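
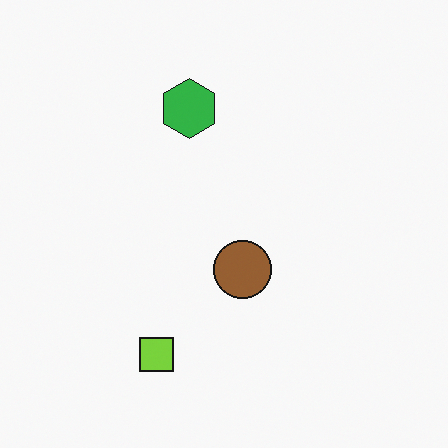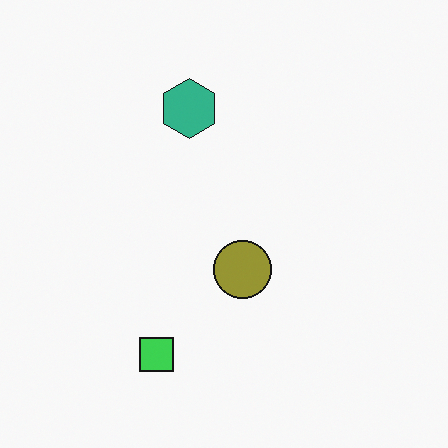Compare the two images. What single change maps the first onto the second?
The second image is the first hue-shifted by a small amount.

Every shape's color has rotated by the same amount around the hue wheel — a uniform hue shift.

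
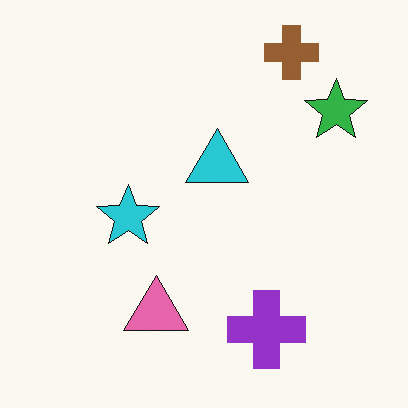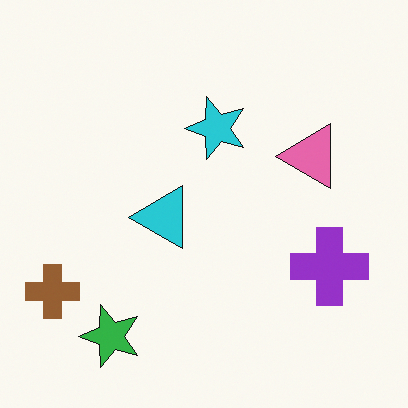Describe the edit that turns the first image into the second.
The transformation is: transposed (reflected across the top-left ↔ bottom-right diagonal).

Shapes have swapped their row and column positions — what was in the top-right is now in the bottom-left — a diagonal reflection.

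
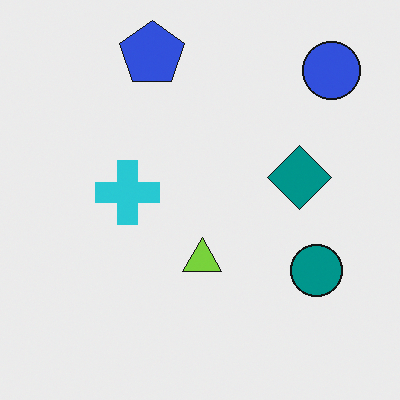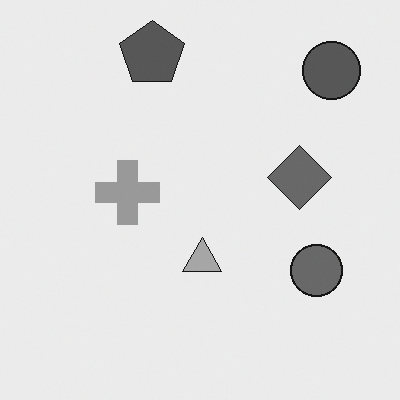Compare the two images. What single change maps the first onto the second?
The second image is the first converted to grayscale.

All color is removed — every shape is now a shade of grey.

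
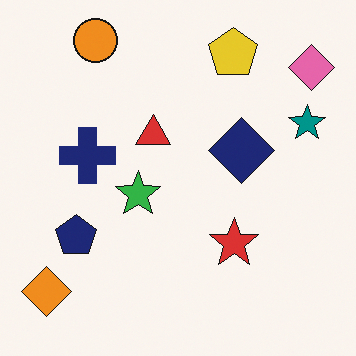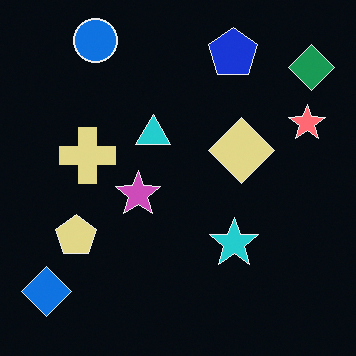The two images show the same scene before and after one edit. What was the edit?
This is the original image color-inverted (negative).

The light background has become dark and every shape's color is its complement — a photographic negative.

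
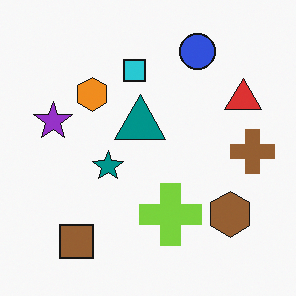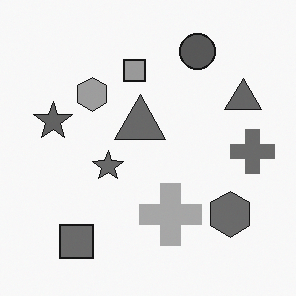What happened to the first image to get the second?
This is the original image converted to grayscale.

All color is removed — every shape is now a shade of grey.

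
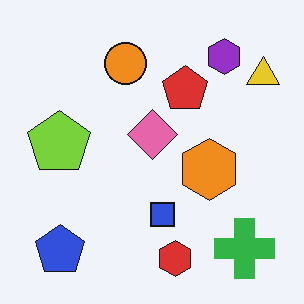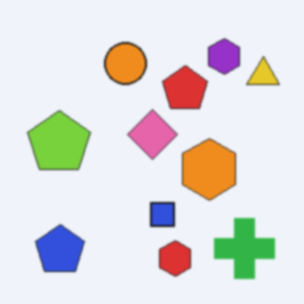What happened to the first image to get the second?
It was lightly blurred.

Shape edges and outlines are uniformly softened across the whole image.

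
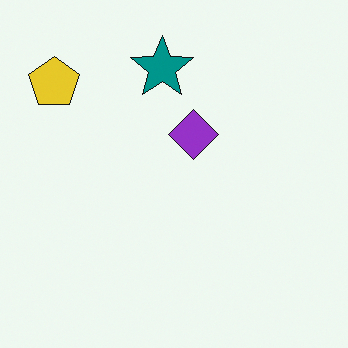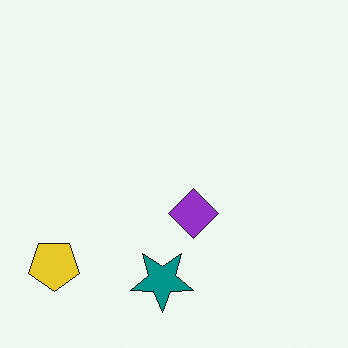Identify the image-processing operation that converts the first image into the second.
The image was flipped vertically (top ↔ bottom).

The teal star is in the top of the first image and the bottom of the second — shapes on opposite sides of the horizontal midline have swapped in a mirror flip.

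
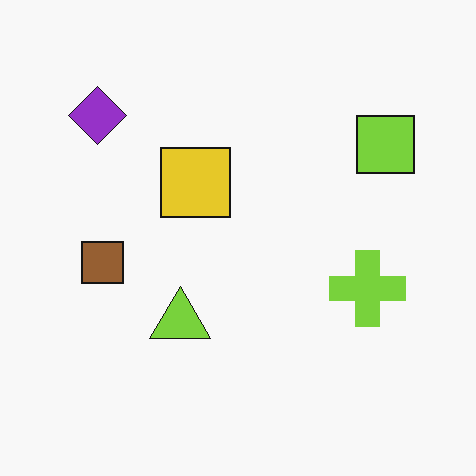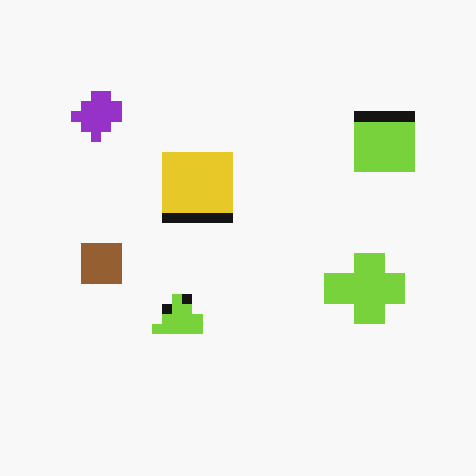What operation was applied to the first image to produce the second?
Heavily pixelated into large blocks.

Shapes are reduced to large square blocks; fine edges and outlines are lost — a downscale-then-upscale (mosaic) effect.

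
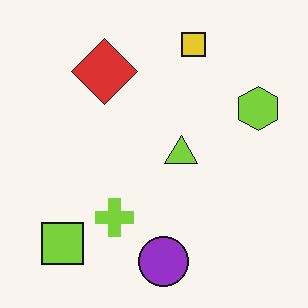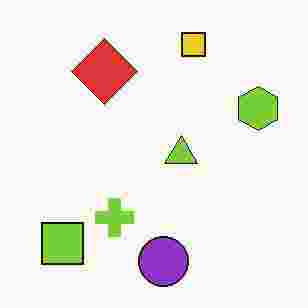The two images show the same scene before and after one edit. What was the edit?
The transformation is: heavily JPEG-compressed with obvious blocking artifacts.

Blocky 8×8 compression artifacts appear around shape edges and the flat background shows ringing — characteristic JPEG degradation.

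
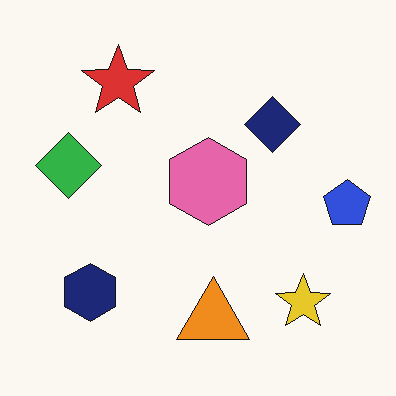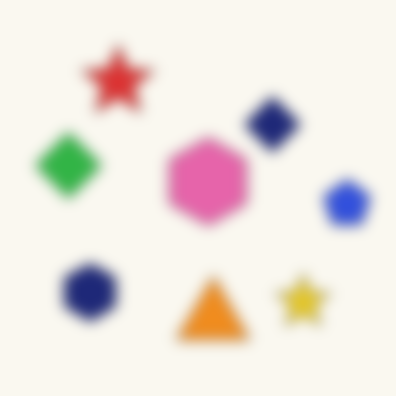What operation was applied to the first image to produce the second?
The transformation is: strongly gaussian-blurred.

Shape edges and outlines are uniformly softened across the whole image.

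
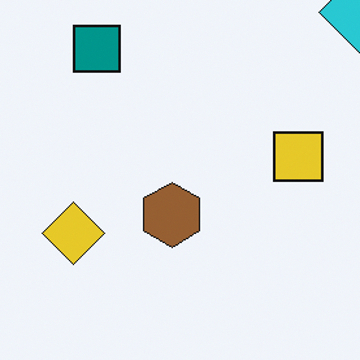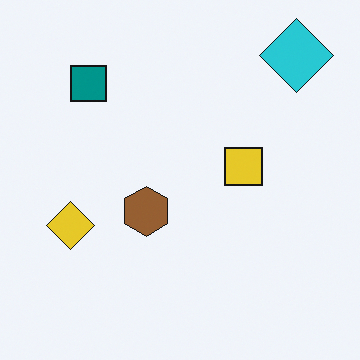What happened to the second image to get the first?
The image was cropped to a modestly smaller region and rescaled.

The visible shapes are larger and the field of view is narrower; shapes near the original edges may be partly or wholly outside the frame — a crop-and-rescale.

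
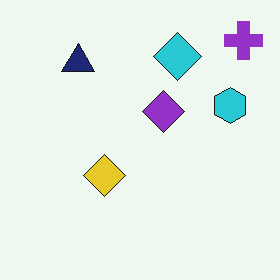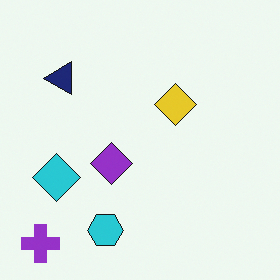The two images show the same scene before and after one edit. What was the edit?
It was transposed (reflected across the top-left ↔ bottom-right diagonal).

Shapes have swapped their row and column positions — what was in the top-right is now in the bottom-left — a diagonal reflection.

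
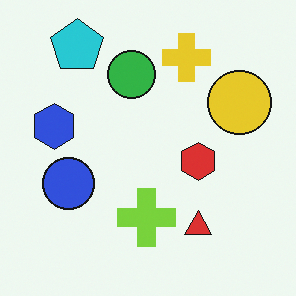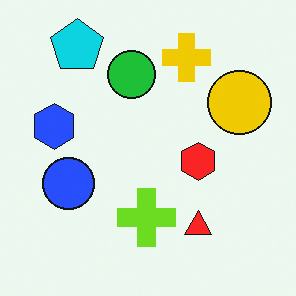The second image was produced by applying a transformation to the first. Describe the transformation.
The second image is the first slightly oversaturated.

All colors are more vivid — a global saturation change.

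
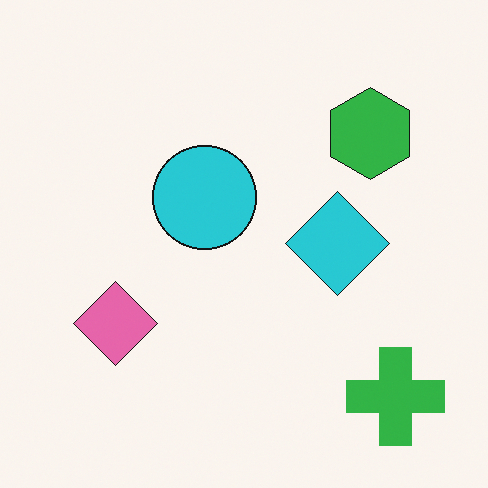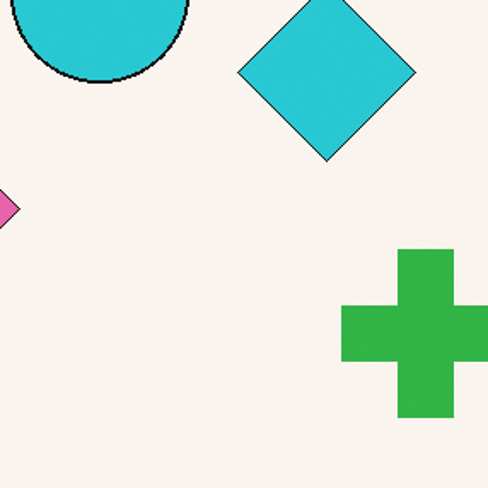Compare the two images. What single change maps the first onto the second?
The second image is the first cropped to a noticeably smaller region and rescaled.

The visible shapes are larger and the field of view is narrower; shapes near the original edges may be partly or wholly outside the frame — a crop-and-rescale.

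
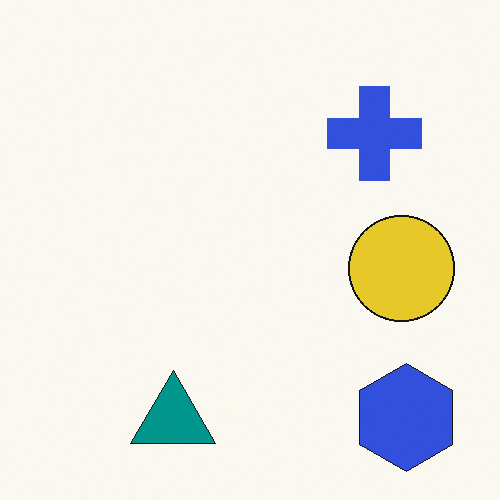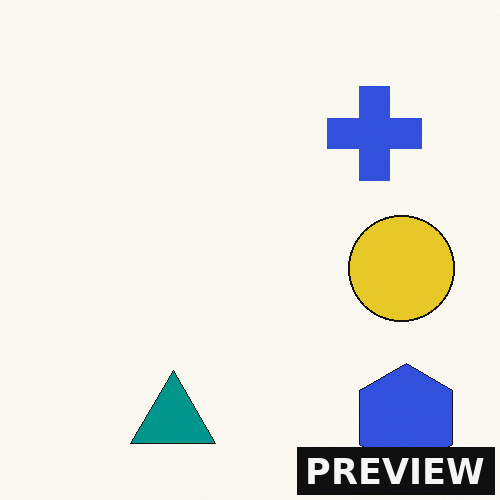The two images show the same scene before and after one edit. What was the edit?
The second image is the first watermarked with the text "PREVIEW" in the lower-right corner.

A dark label reading "PREVIEW" appears in the lower-right corner.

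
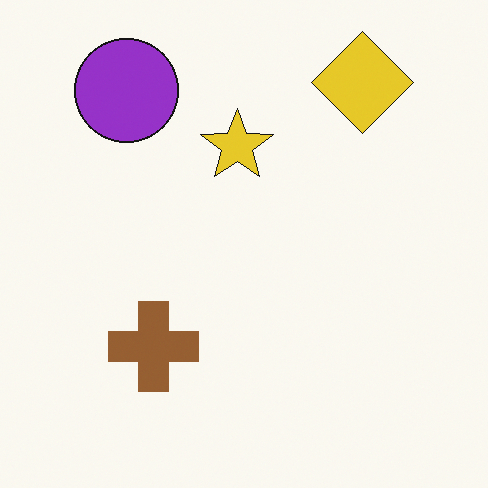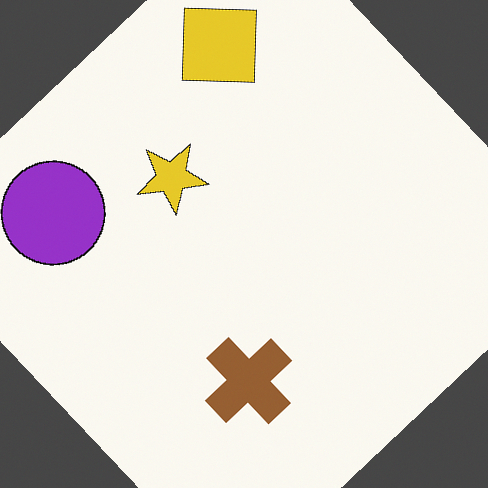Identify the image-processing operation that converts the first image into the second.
This is the original image rotated counter-clockwise by a large amount — several tens of degrees.

Every shape is tilted by the same angle and the image corners show triangular fill wedges — a whole-image rotation by a non-right angle.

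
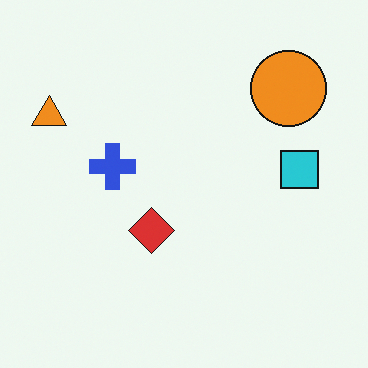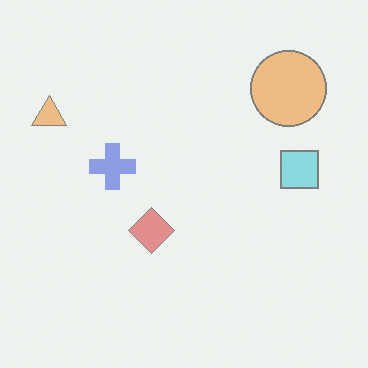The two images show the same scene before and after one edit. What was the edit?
The second image is the first washed out (contrast reduced).

Tones are pushed toward mid-grey across the whole image — a global contrast change.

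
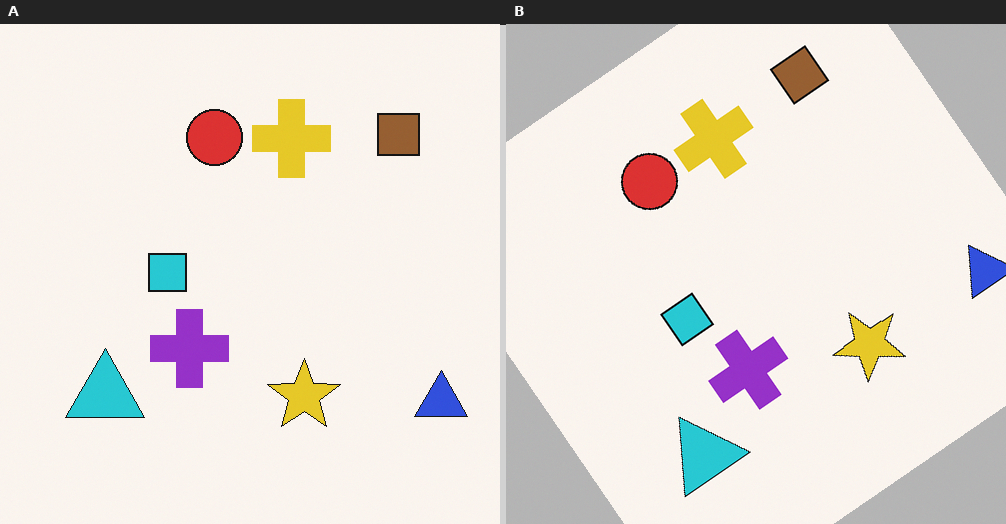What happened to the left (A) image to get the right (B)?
The transformation is: rotated counter-clockwise by a large amount — several tens of degrees.

Every shape is tilted by the same angle and the image corners show triangular fill wedges — a whole-image rotation by a non-right angle.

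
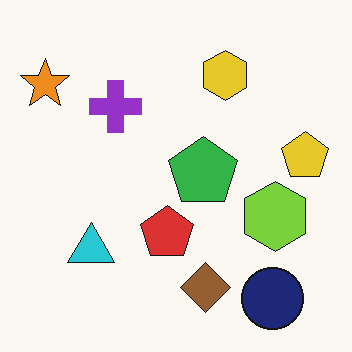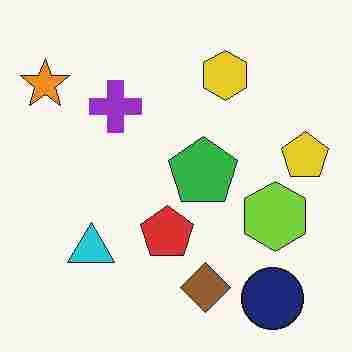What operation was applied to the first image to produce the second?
This is the original image heavily JPEG-compressed with obvious blocking artifacts.

Blocky 8×8 compression artifacts appear around shape edges and the flat background shows ringing — characteristic JPEG degradation.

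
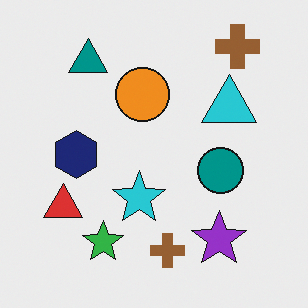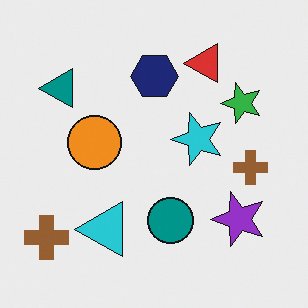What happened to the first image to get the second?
It was transposed (reflected across the top-left ↔ bottom-right diagonal).

Shapes have swapped their row and column positions — what was in the top-right is now in the bottom-left — a diagonal reflection.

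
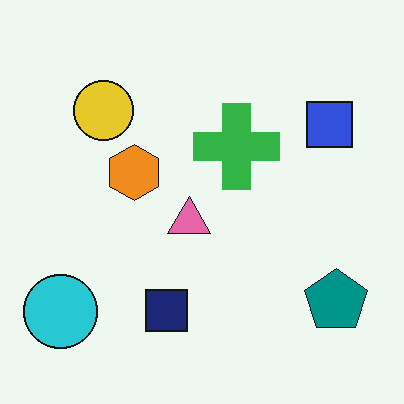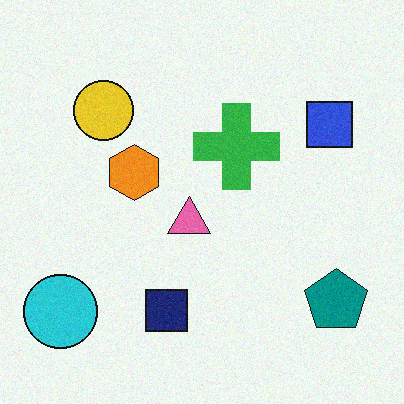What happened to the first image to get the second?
The image was degraded with subtle gaussian noise.

Random speckle covers the whole image, including the flat background.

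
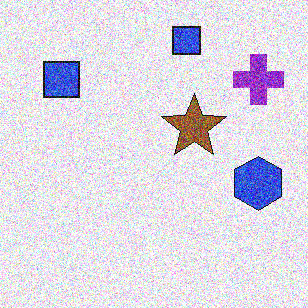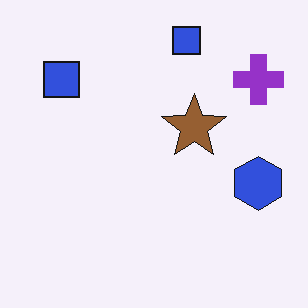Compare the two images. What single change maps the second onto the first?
This is the original image degraded with heavy additive noise.

Random speckle covers the whole image, including the flat background.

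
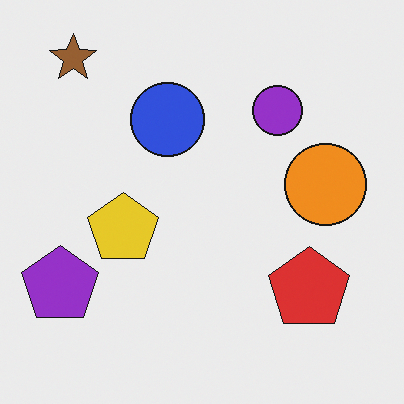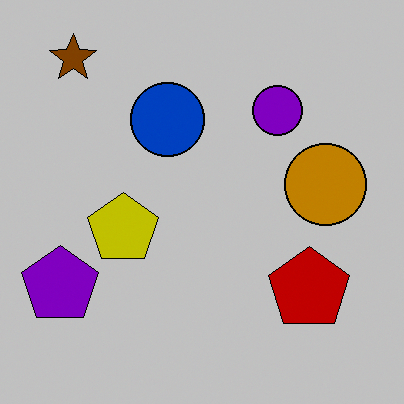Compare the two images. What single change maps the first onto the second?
The transformation is: heavily posterized to just a handful of flat colors.

Each flat color has snapped to a coarser quantized level — most visibly, the near-white background has dropped to a flat grey.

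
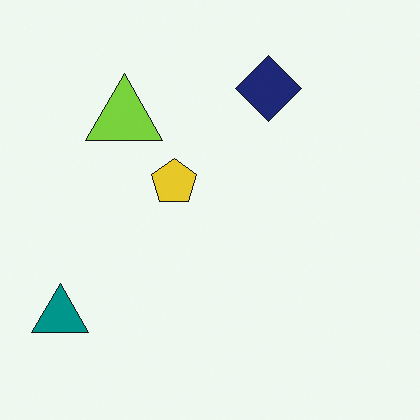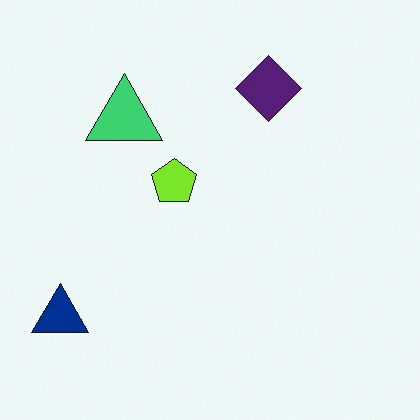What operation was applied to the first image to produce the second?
This is the original image hue-shifted by a small amount.

Every shape's color has rotated by the same amount around the hue wheel — a uniform hue shift.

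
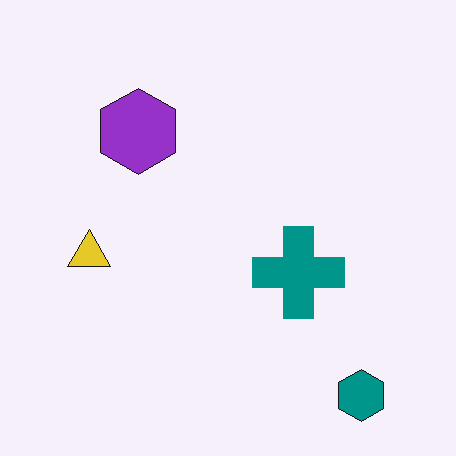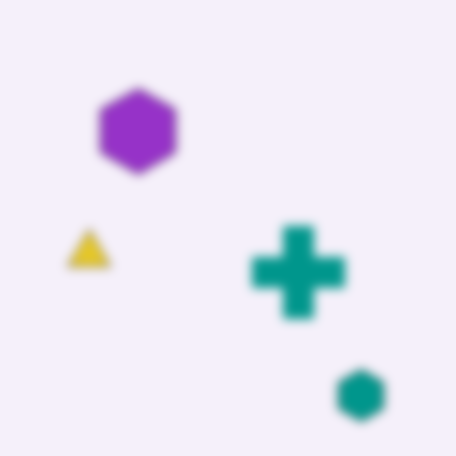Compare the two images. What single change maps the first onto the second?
It was strongly gaussian-blurred.

Shape edges and outlines are uniformly softened across the whole image.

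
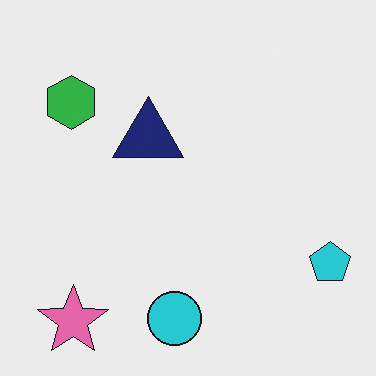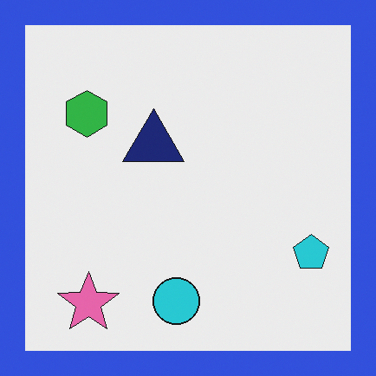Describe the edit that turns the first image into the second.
It was framed with a blue border.

A solid blue frame runs around the edge of the second image, with the content slightly shrunk inside it.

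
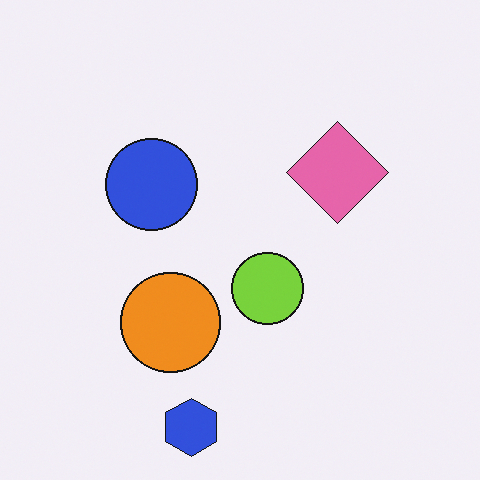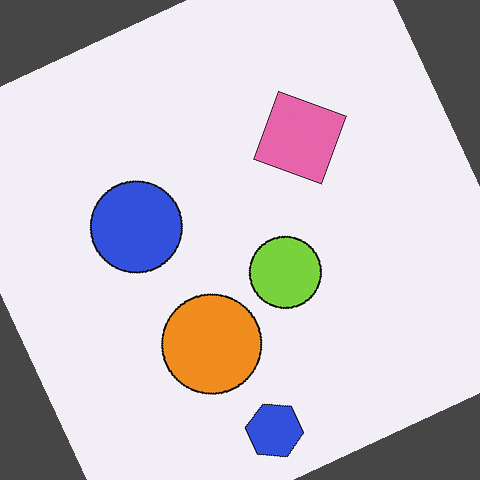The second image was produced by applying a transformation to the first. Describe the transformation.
This is the original image rotated counter-clockwise by a moderate amount.

Every shape is tilted by the same angle and the image corners show triangular fill wedges — a whole-image rotation by a non-right angle.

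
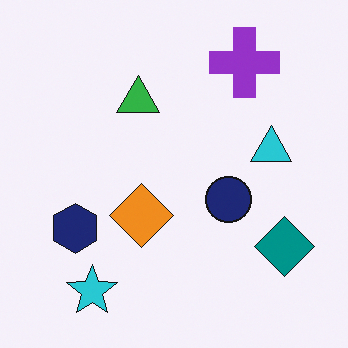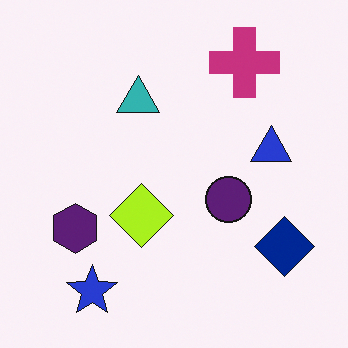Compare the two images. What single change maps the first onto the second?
The image was hue-shifted by a small amount.

Every shape's color has rotated by the same amount around the hue wheel — a uniform hue shift.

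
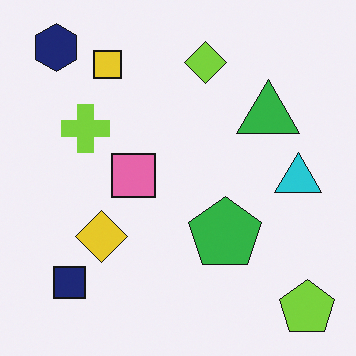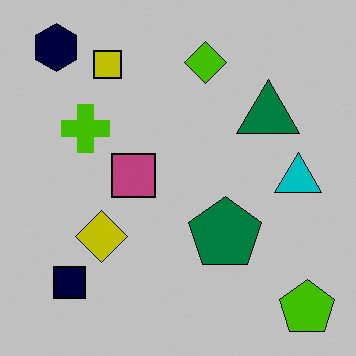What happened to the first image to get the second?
The transformation is: aggressively posterized.

Each flat color has snapped to a coarser quantized level — most visibly, the near-white background has dropped to a flat grey.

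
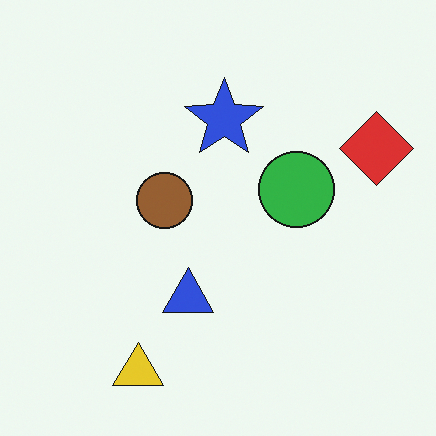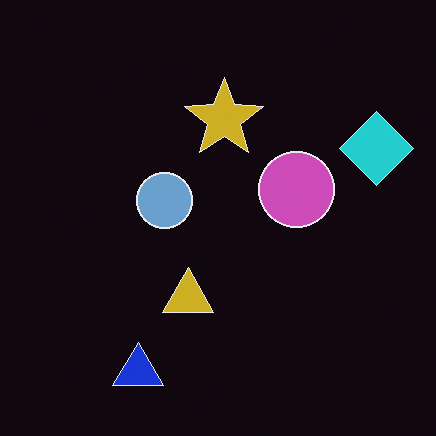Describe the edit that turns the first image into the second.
Color-inverted (negative).

The light background has become dark and every shape's color is its complement — a photographic negative.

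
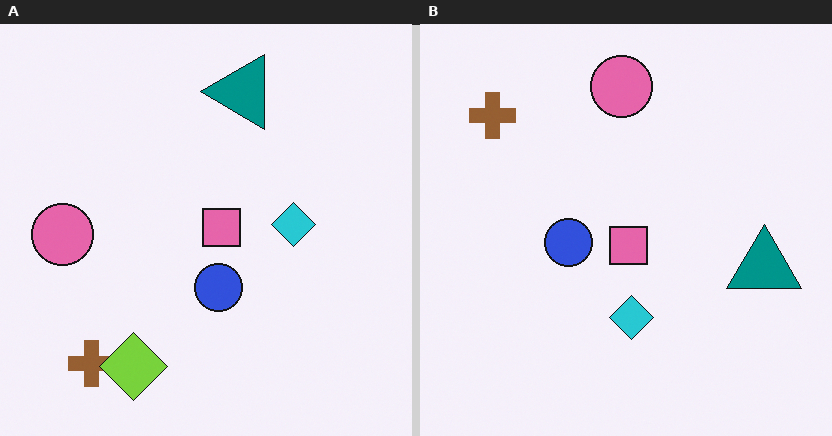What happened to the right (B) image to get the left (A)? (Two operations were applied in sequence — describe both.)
The transformation is: rotated 90° counter-clockwise, then overlaid with an additional lime diamond.

The brown cross sits in the top-left of the right (B) image and the bottom-left of the left (A) — consistent with a whole-image 90° counter-clockwise rotation. A lime diamond appears in the left (A) image that is absent from the right (B).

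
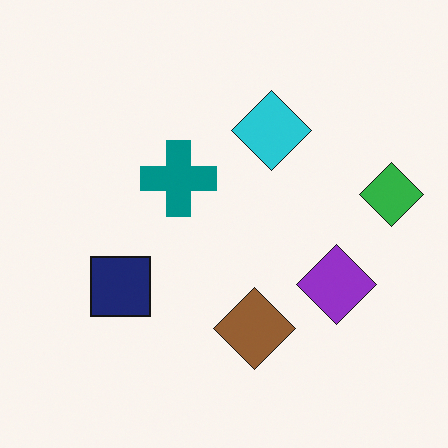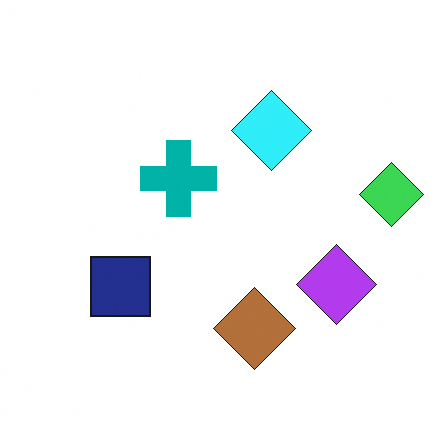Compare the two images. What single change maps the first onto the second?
It was brightened a little.

Every pixel — background and shapes alike — is uniformly brightened.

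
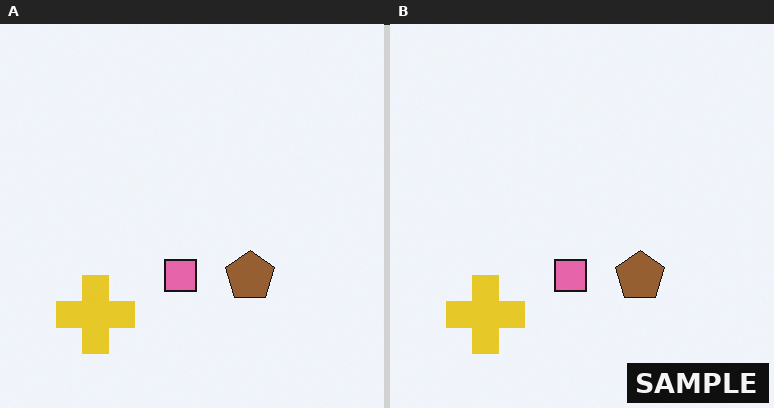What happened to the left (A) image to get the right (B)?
This is the original image watermarked with the text "SAMPLE" in the lower-right corner.

A dark label reading "SAMPLE" appears in the lower-right corner.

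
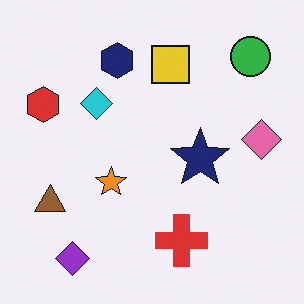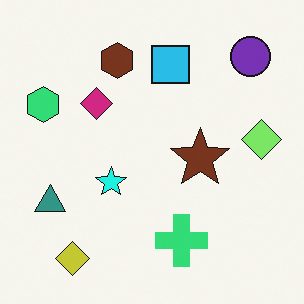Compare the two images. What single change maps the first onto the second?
The second image is the first hue-shifted by a moderate amount.

Every shape's color has rotated by the same amount around the hue wheel — a uniform hue shift.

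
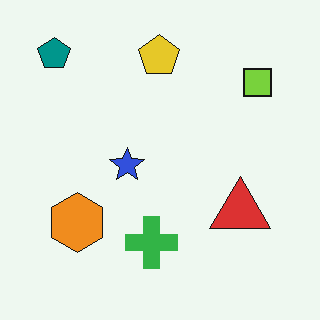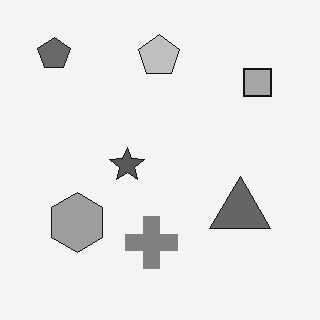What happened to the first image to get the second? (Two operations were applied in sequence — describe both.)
The transformation is: converted to grayscale, then JPEG-compressed with visible artifacts.

All color is removed — every shape is now a shade of grey. Blocky 8×8 compression artifacts appear around shape edges and the flat background shows ringing — characteristic JPEG degradation.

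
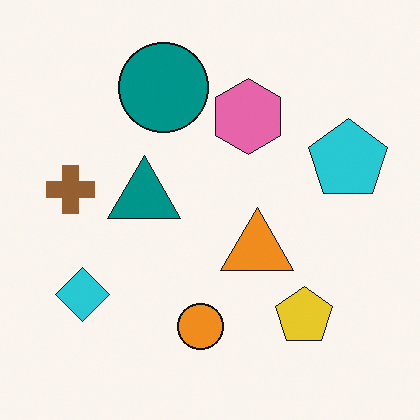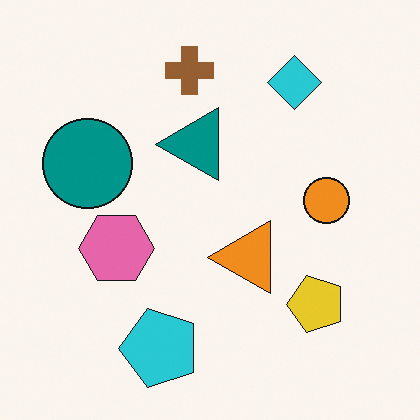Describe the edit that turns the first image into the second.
The image was transposed (reflected across the top-left ↔ bottom-right diagonal).

Shapes have swapped their row and column positions — what was in the top-right is now in the bottom-left — a diagonal reflection.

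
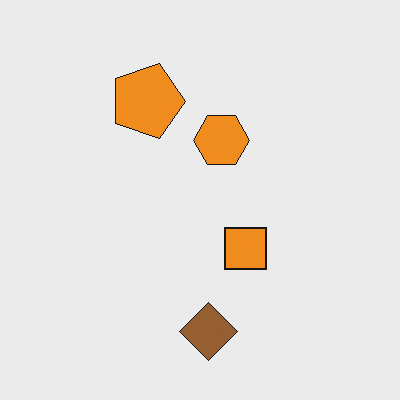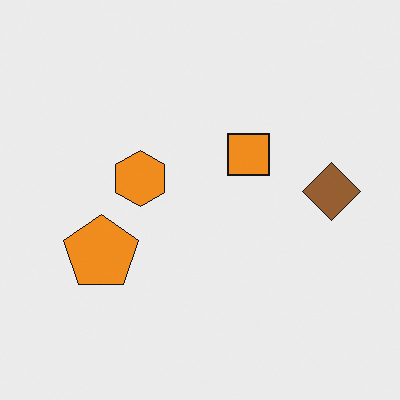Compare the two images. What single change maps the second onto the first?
Rotated 90° clockwise.

The brown diamond sits in the right of the second image and the bottom of the first — consistent with a whole-image 90° clockwise rotation.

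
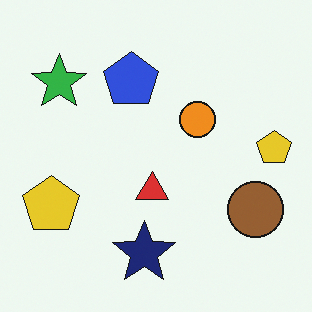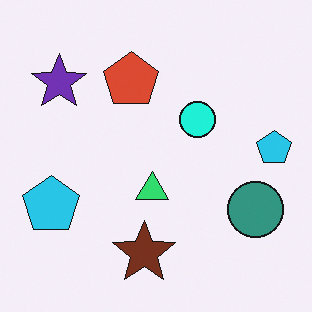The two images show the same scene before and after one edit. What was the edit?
This is the original image hue-shifted through roughly a third of the color wheel.

Every shape's color has rotated by the same amount around the hue wheel — a uniform hue shift.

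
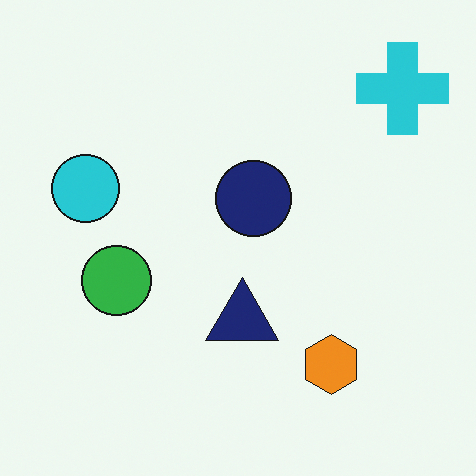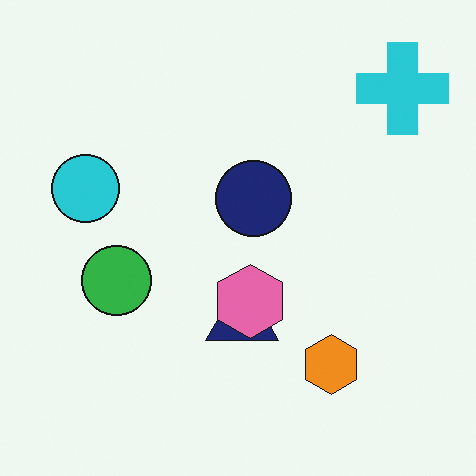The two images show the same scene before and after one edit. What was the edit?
It was overlaid with an additional pink hexagon.

A pink hexagon appears in the second image that is absent from the first.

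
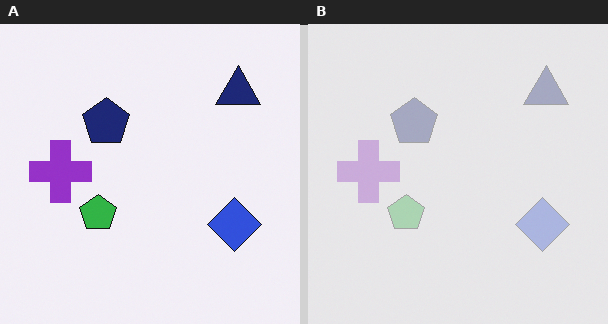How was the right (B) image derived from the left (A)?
This is the original image given much lower contrast.

Tones are pushed toward mid-grey across the whole image — a global contrast change.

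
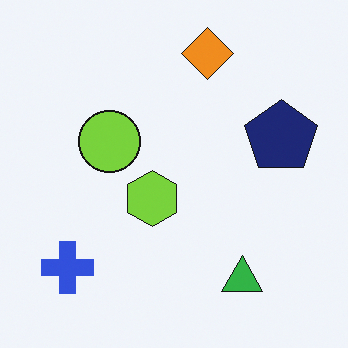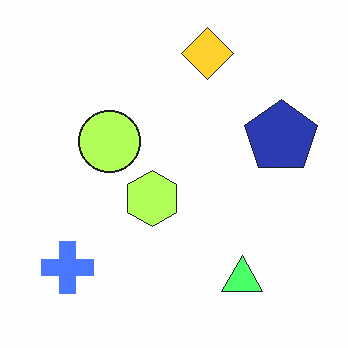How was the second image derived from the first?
The second image is the first substantially brightened.

Every pixel — background and shapes alike — is uniformly brightened.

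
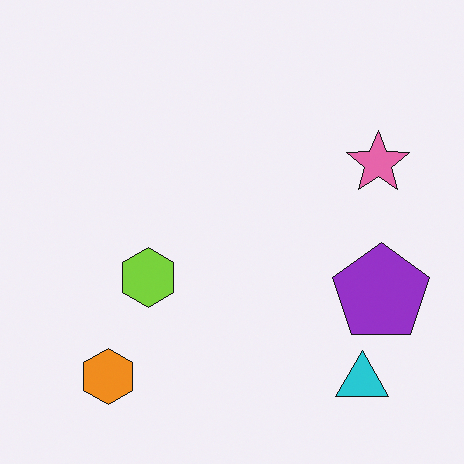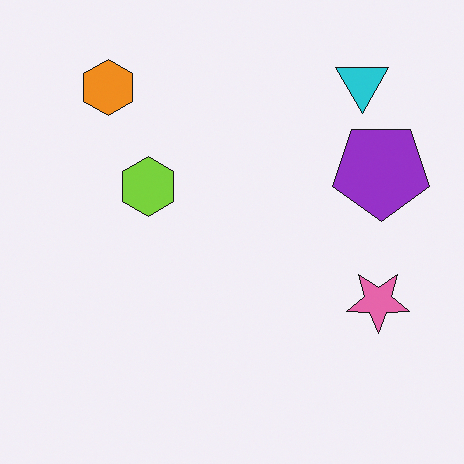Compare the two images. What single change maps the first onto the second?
The second image is the first flipped vertically (top ↔ bottom).

The cyan triangle is in the bottom-right of the first image and the top-right of the second — shapes on opposite sides of the horizontal midline have swapped in a mirror flip.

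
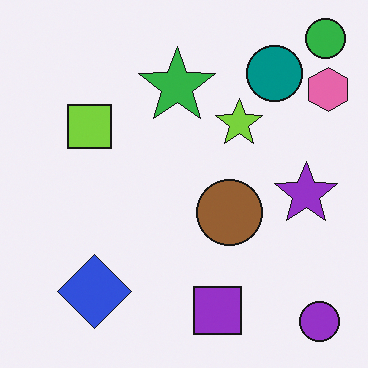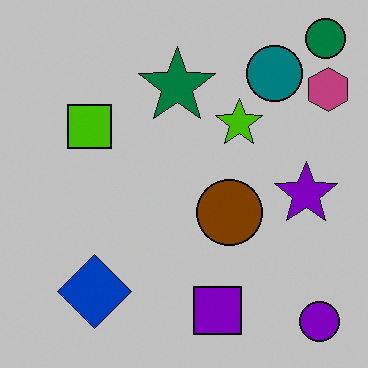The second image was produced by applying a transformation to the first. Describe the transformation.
The image was aggressively posterized.

Each flat color has snapped to a coarser quantized level — most visibly, the near-white background has dropped to a flat grey.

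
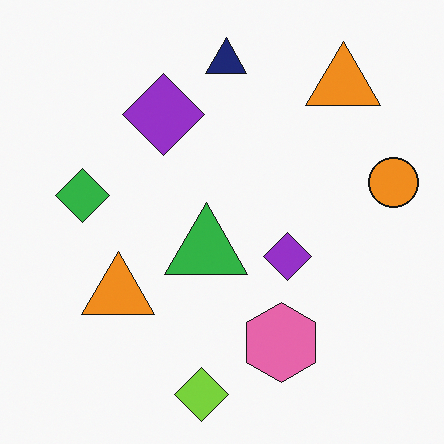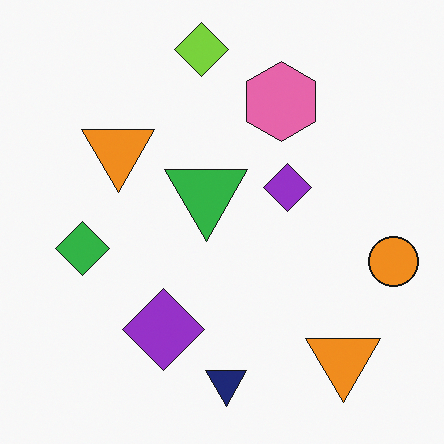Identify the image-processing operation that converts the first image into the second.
This is the original image flipped vertically (top ↔ bottom).

The lime diamond is in the bottom of the first image and the top of the second — shapes on opposite sides of the horizontal midline have swapped in a mirror flip.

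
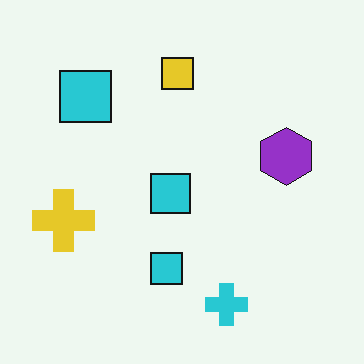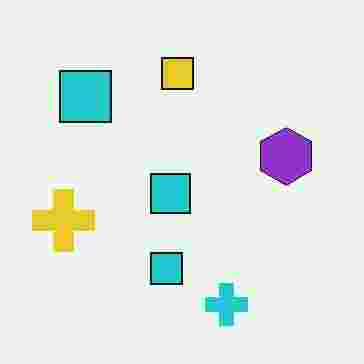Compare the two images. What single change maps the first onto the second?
The second image is the first heavily JPEG-compressed with obvious blocking artifacts.

Blocky 8×8 compression artifacts appear around shape edges and the flat background shows ringing — characteristic JPEG degradation.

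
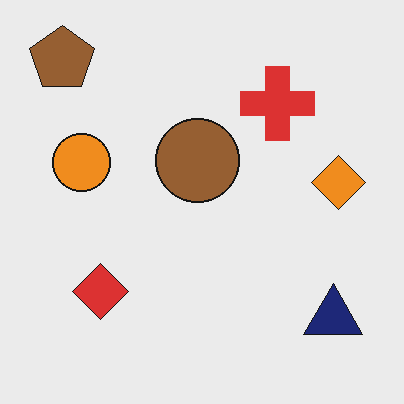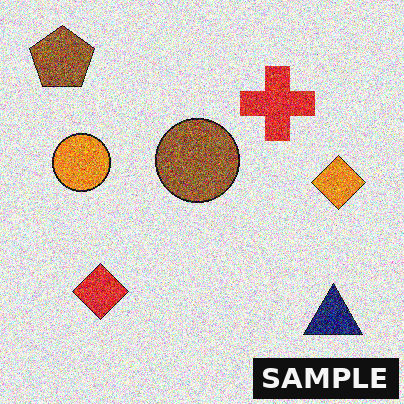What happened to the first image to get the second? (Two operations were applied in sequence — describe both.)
The transformation is: degraded with a thick layer of grain, then watermarked with the text "SAMPLE" in the lower-right corner.

Random speckle covers the whole image, including the flat background. A dark label reading "SAMPLE" appears in the lower-right corner.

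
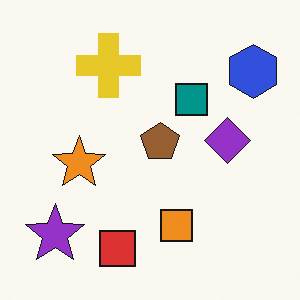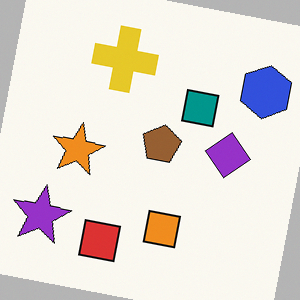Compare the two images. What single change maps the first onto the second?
The second image is the first rotated clockwise by a small amount.

Every shape is tilted by the same angle and the image corners show triangular fill wedges — a whole-image rotation by a non-right angle.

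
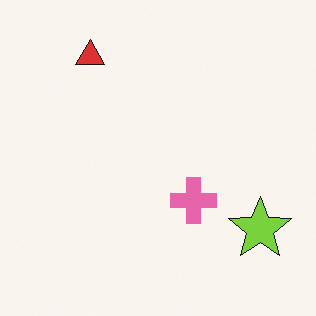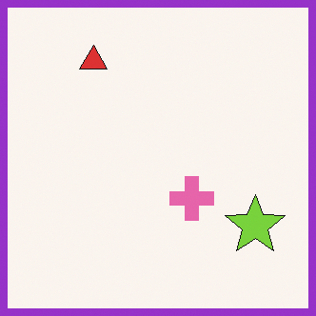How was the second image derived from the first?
It was framed with a purple border.

A solid purple frame runs around the edge of the second image, with the content slightly shrunk inside it.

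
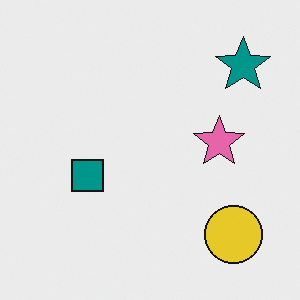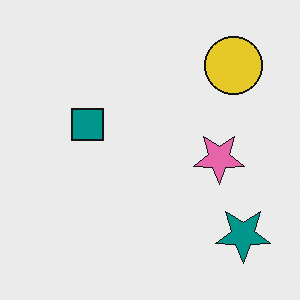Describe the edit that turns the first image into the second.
It was flipped vertically (top ↔ bottom).

The teal star is in the top-right of the first image and the bottom-right of the second — shapes on opposite sides of the horizontal midline have swapped in a mirror flip.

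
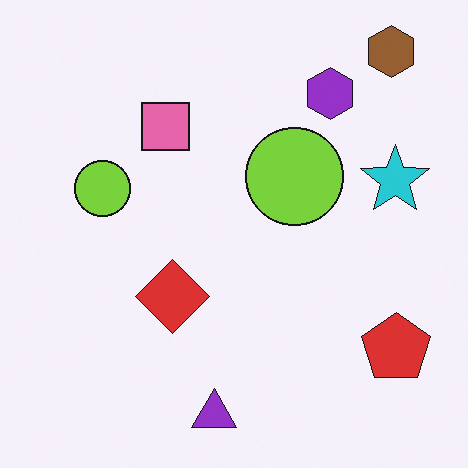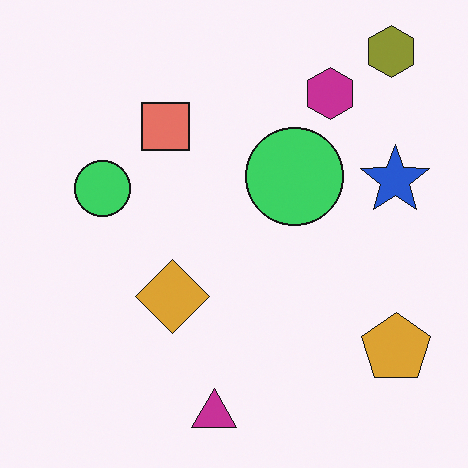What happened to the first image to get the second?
The second image is the first hue-shifted by a small amount.

Every shape's color has rotated by the same amount around the hue wheel — a uniform hue shift.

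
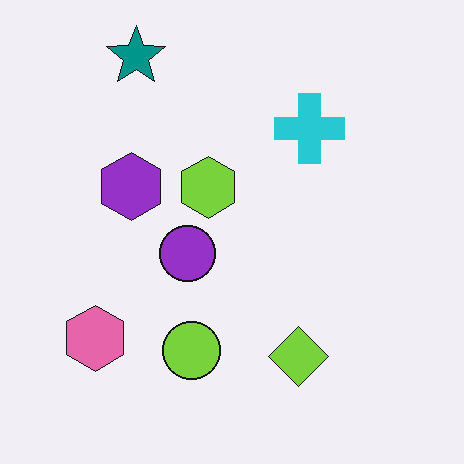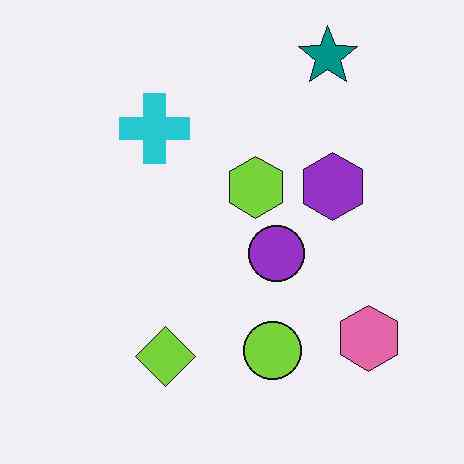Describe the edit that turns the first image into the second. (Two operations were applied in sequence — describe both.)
This is the original image flipped horizontally (left ↔ right), then given moderate JPEG compression.

The pink hexagon is in the bottom-left of the first image and the bottom-right of the second — shapes on opposite sides of the vertical midline have swapped in a mirror flip. Blocky 8×8 compression artifacts appear around shape edges and the flat background shows ringing — characteristic JPEG degradation.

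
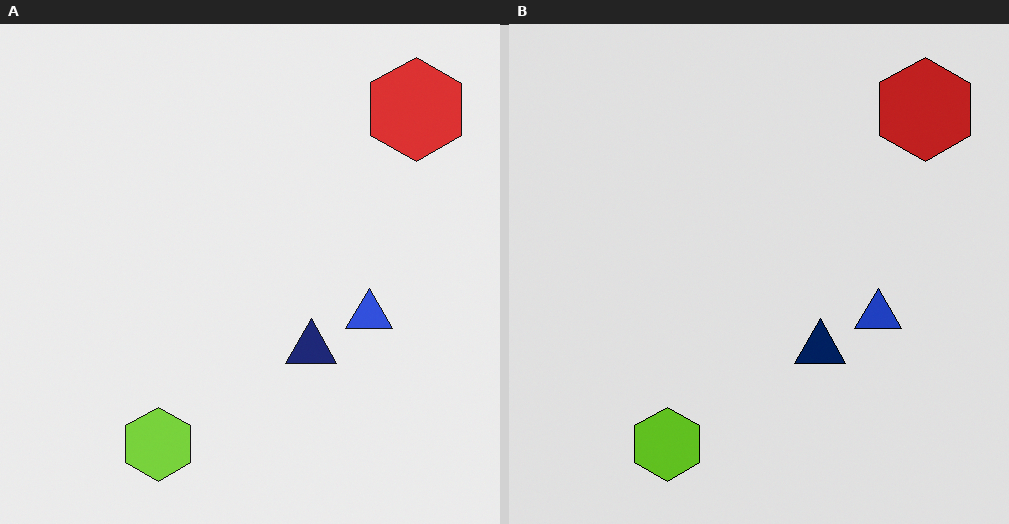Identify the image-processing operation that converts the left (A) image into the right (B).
The right (B) image is the left (A) posterized to a reduced palette.

Each flat color has snapped to a coarser quantized level — most visibly, the near-white background has dropped to a flat grey.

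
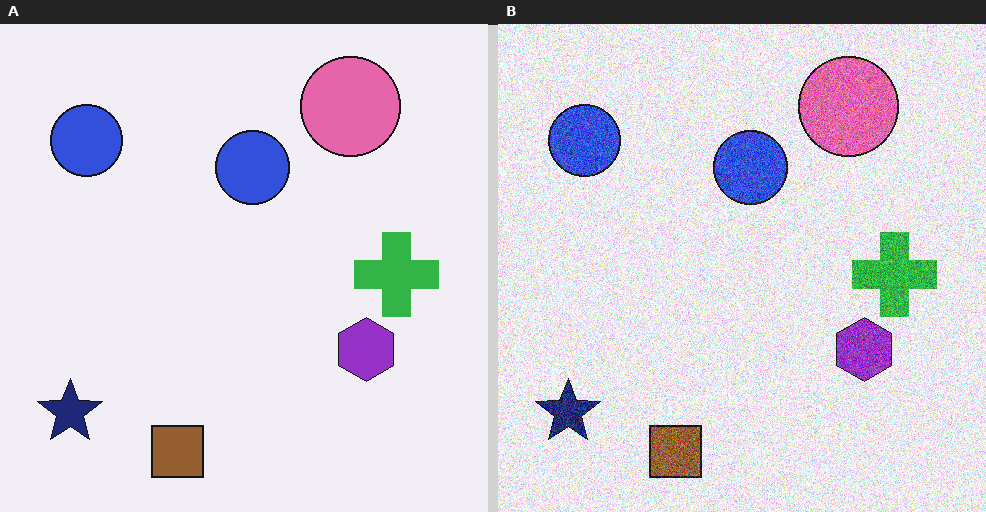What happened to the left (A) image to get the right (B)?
This is the original image degraded with strong gaussian noise.

Random speckle covers the whole image, including the flat background.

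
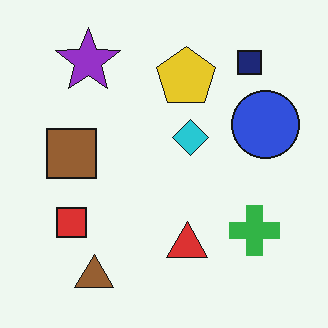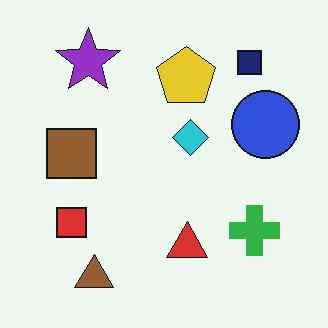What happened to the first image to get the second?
This is the original image given moderate JPEG compression.

Blocky 8×8 compression artifacts appear around shape edges and the flat background shows ringing — characteristic JPEG degradation.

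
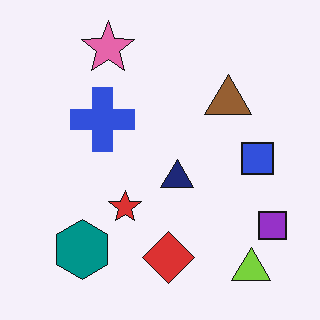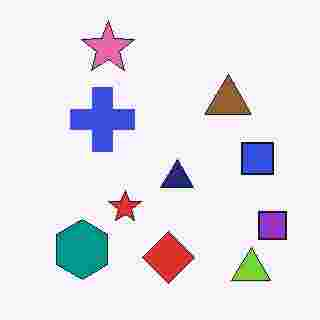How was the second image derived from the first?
Degraded with heavy JPEG compression.

Blocky 8×8 compression artifacts appear around shape edges and the flat background shows ringing — characteristic JPEG degradation.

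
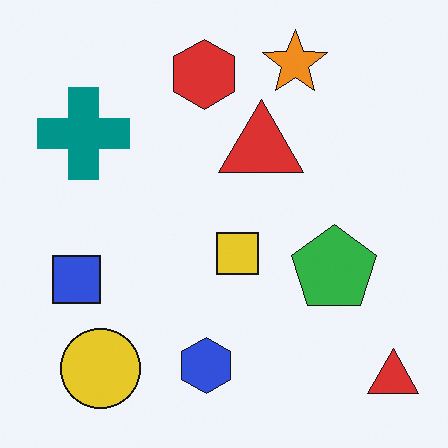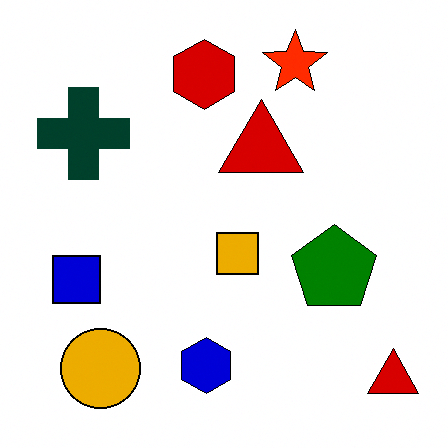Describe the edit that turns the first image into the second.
The transformation is: given much higher contrast.

Tones are pushed away from mid-grey across the whole image — a global contrast change.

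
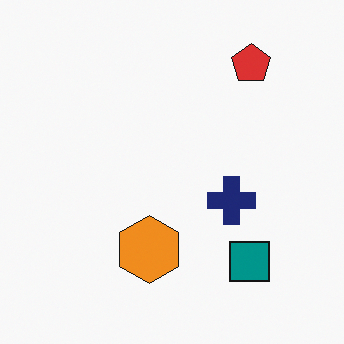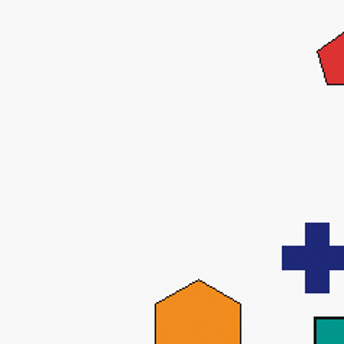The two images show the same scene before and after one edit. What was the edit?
It was cropped to a modestly smaller region and rescaled.

The visible shapes are larger and the field of view is narrower; shapes near the original edges may be partly or wholly outside the frame — a crop-and-rescale.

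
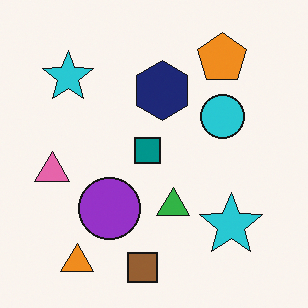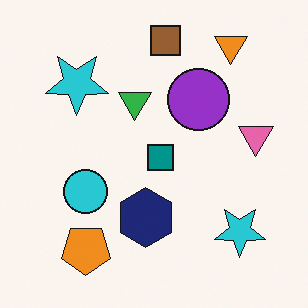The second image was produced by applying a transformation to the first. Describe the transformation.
The second image is the first rotated 180°.

The orange triangle sits in the bottom-left of the first image and the top-right of the second — consistent with a whole-image 180° rotation.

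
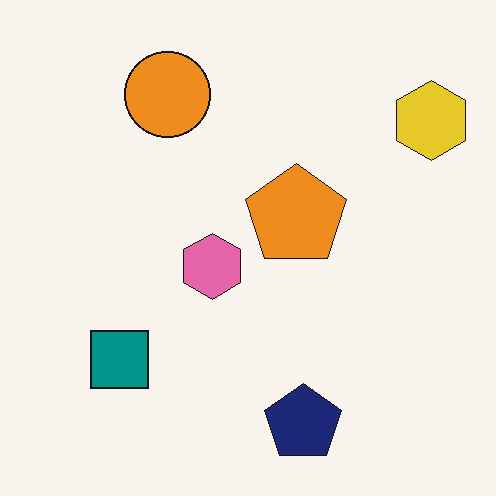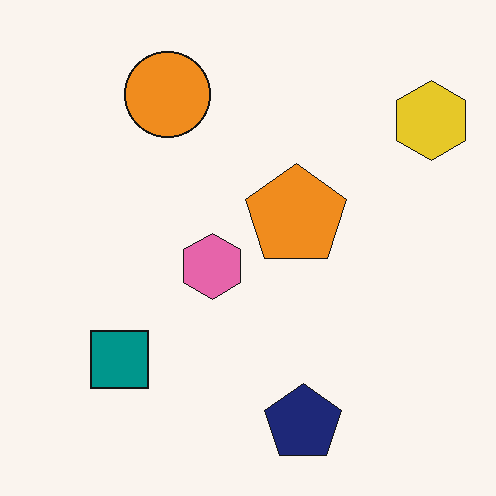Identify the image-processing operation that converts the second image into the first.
The first image is the second given moderate JPEG compression.

Blocky 8×8 compression artifacts appear around shape edges and the flat background shows ringing — characteristic JPEG degradation.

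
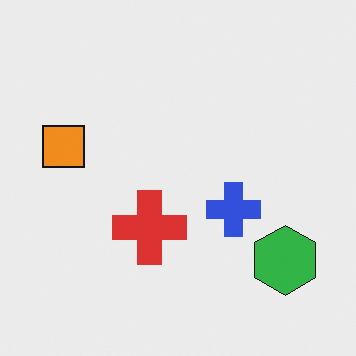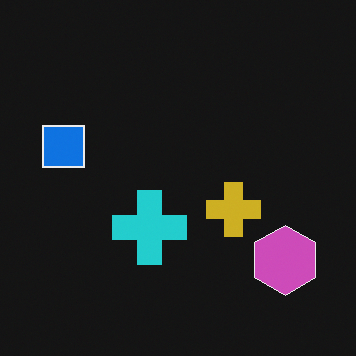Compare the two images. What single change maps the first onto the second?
It was color-inverted (negative).

The light background has become dark and every shape's color is its complement — a photographic negative.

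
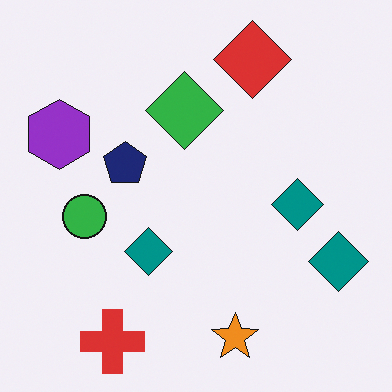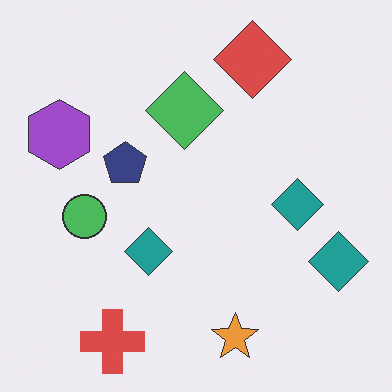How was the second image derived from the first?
It was given slightly reduced contrast.

Tones are pushed toward mid-grey across the whole image — a global contrast change.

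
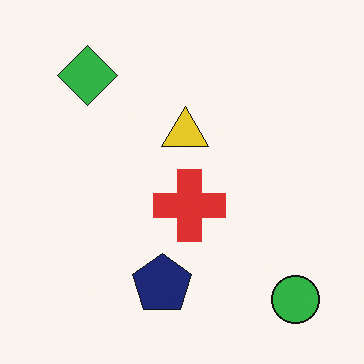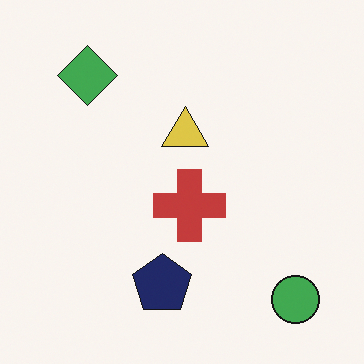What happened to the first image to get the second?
The second image is the first slightly desaturated.

All colors are more muted and greyish — a global saturation change.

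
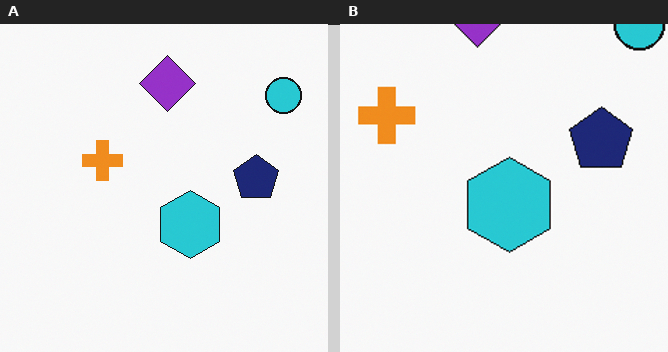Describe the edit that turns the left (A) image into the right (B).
The transformation is: cropped slightly and scaled back up.

The visible shapes are larger and the field of view is narrower; shapes near the original edges may be partly or wholly outside the frame — a crop-and-rescale.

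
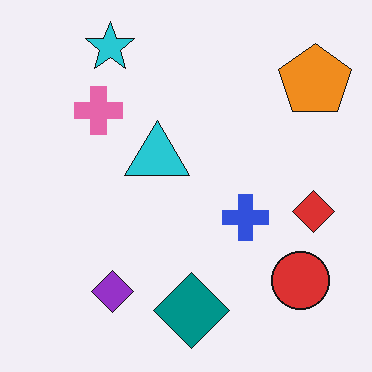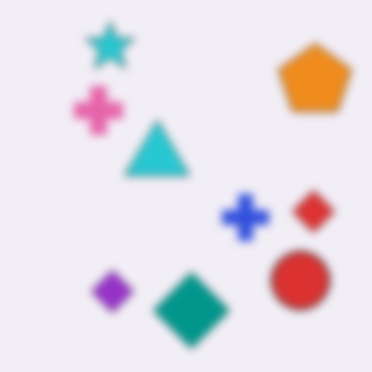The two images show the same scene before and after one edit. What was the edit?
The second image is the first moderately blurred.

Shape edges and outlines are uniformly softened across the whole image.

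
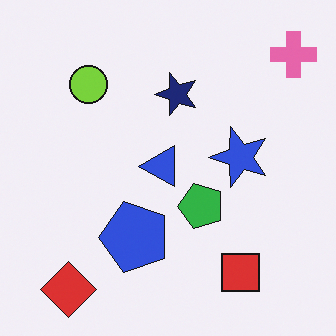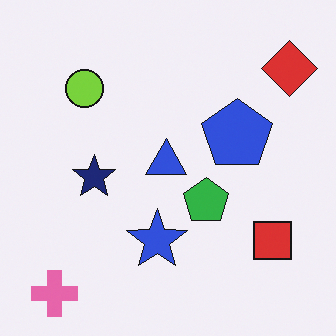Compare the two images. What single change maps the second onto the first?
The image was transposed (reflected across the top-left ↔ bottom-right diagonal).

Shapes have swapped their row and column positions — what was in the top-right is now in the bottom-left — a diagonal reflection.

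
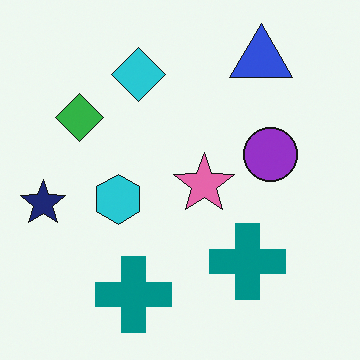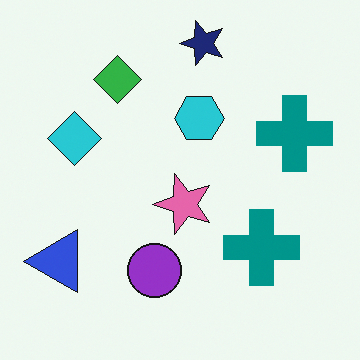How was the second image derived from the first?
Transposed (reflected across the top-left ↔ bottom-right diagonal).

Shapes have swapped their row and column positions — what was in the top-right is now in the bottom-left — a diagonal reflection.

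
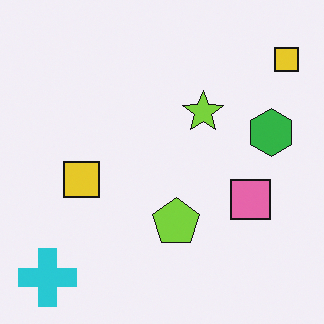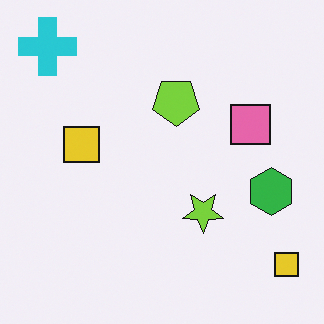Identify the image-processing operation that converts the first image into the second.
It was flipped vertically (top ↔ bottom).

The cyan cross is in the bottom-left of the first image and the top-left of the second — shapes on opposite sides of the horizontal midline have swapped in a mirror flip.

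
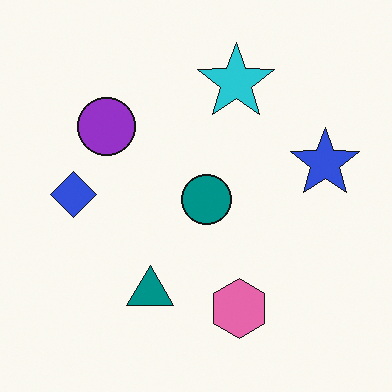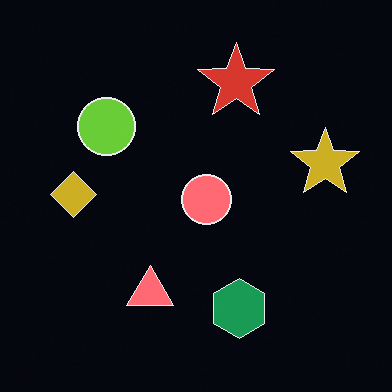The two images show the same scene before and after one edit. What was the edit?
This is the original image color-inverted (negative).

The light background has become dark and every shape's color is its complement — a photographic negative.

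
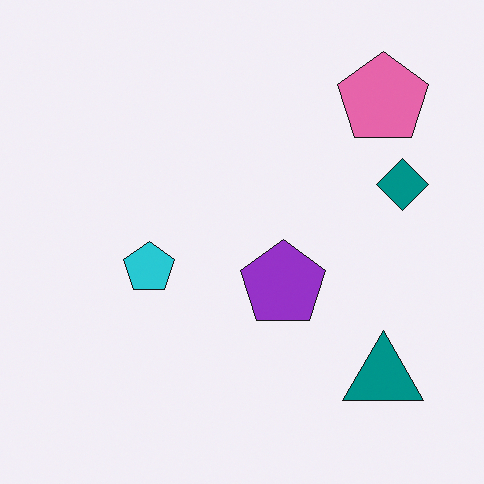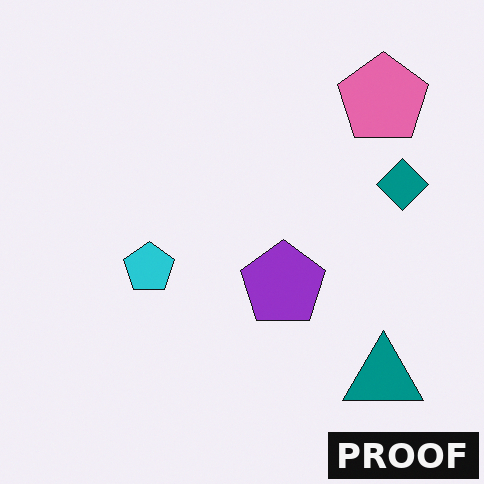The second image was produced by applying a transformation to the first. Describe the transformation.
This is the original image watermarked with the text "PROOF" in the lower-right corner.

A dark label reading "PROOF" appears in the lower-right corner.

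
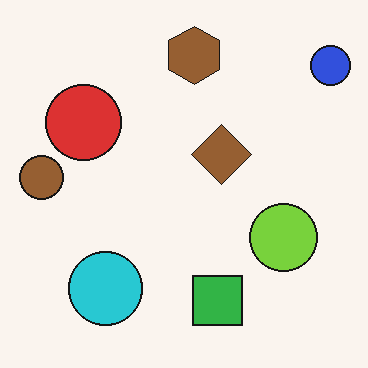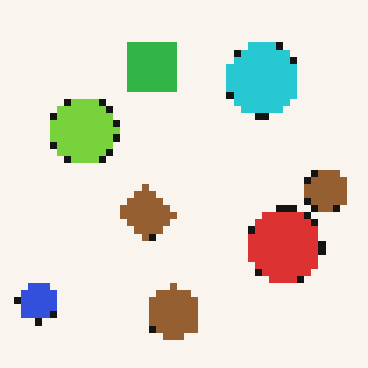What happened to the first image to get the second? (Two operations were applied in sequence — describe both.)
Rotated 180°, then moderately pixelated.

The blue circle sits in the top-right of the first image and the bottom-left of the second — consistent with a whole-image 180° rotation. Shapes are reduced to large square blocks; fine edges and outlines are lost — a downscale-then-upscale (mosaic) effect.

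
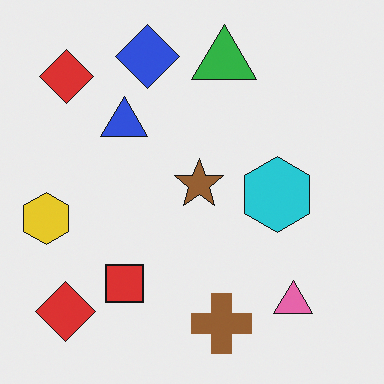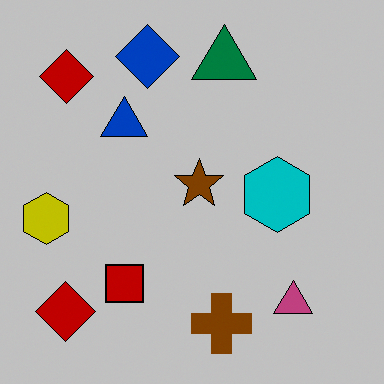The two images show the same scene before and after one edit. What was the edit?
Aggressively posterized.

Each flat color has snapped to a coarser quantized level — most visibly, the near-white background has dropped to a flat grey.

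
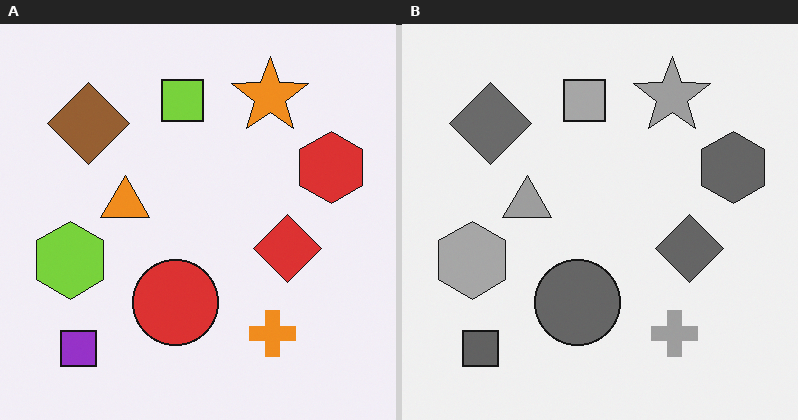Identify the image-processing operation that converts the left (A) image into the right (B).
The image was converted to grayscale.

All color is removed — every shape is now a shade of grey.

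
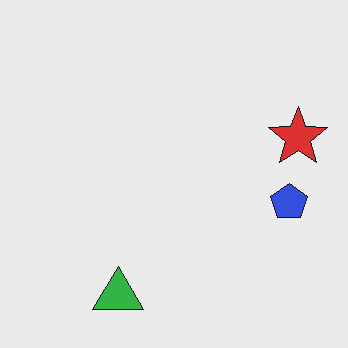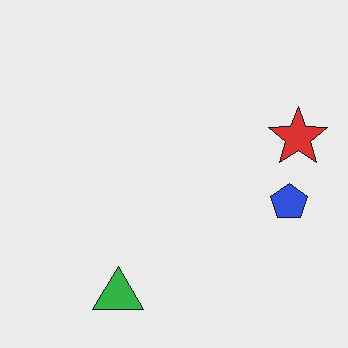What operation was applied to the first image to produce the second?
The transformation is: given moderate JPEG compression.

Blocky 8×8 compression artifacts appear around shape edges and the flat background shows ringing — characteristic JPEG degradation.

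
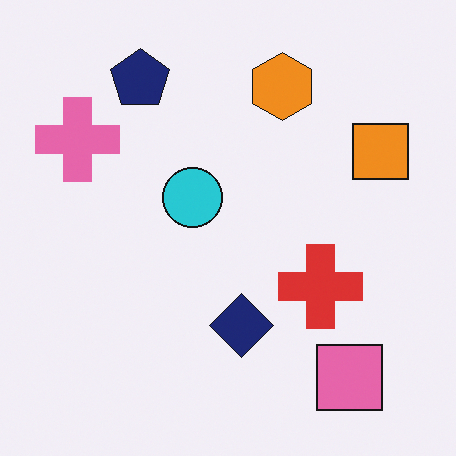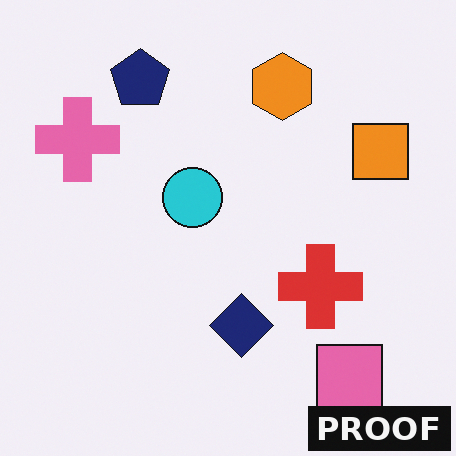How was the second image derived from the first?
It was watermarked with the text "PROOF" in the lower-right corner.

A dark label reading "PROOF" appears in the lower-right corner.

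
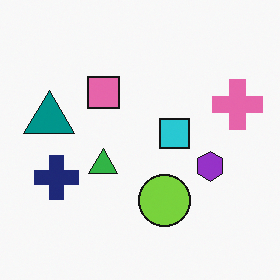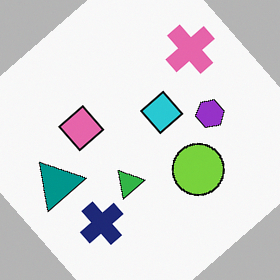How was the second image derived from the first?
The transformation is: rotated counter-clockwise by a large amount — several tens of degrees.

Every shape is tilted by the same angle and the image corners show triangular fill wedges — a whole-image rotation by a non-right angle.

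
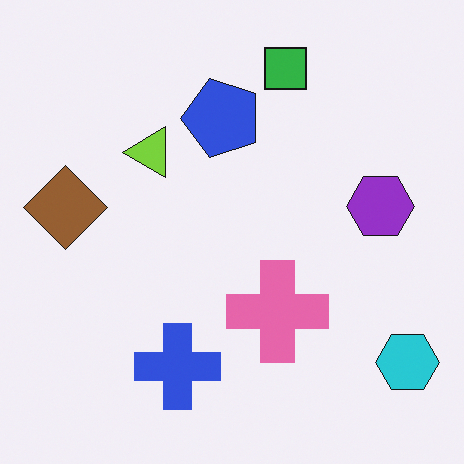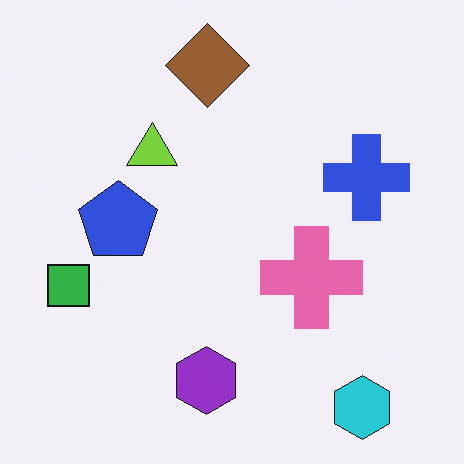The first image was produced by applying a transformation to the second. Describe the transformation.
The transformation is: transposed (reflected across the top-left ↔ bottom-right diagonal).

Shapes have swapped their row and column positions — what was in the top-right is now in the bottom-left — a diagonal reflection.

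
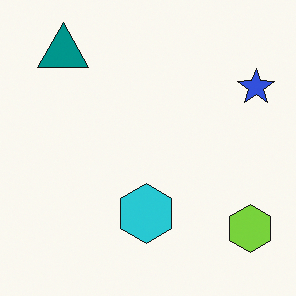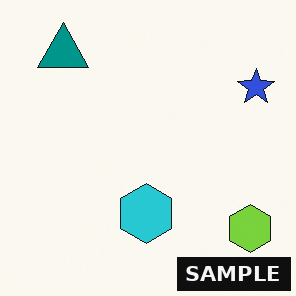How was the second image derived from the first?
The second image is the first watermarked with the text "SAMPLE" in the lower-right corner.

A dark label reading "SAMPLE" appears in the lower-right corner.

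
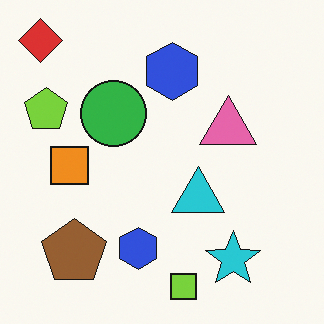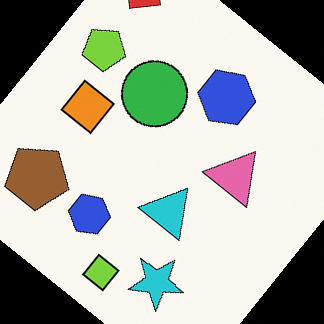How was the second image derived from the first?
Rotated clockwise by a large amount — several tens of degrees.

Every shape is tilted by the same angle and the image corners show triangular fill wedges — a whole-image rotation by a non-right angle.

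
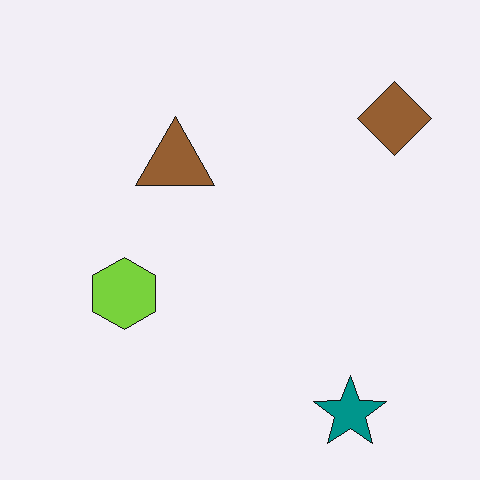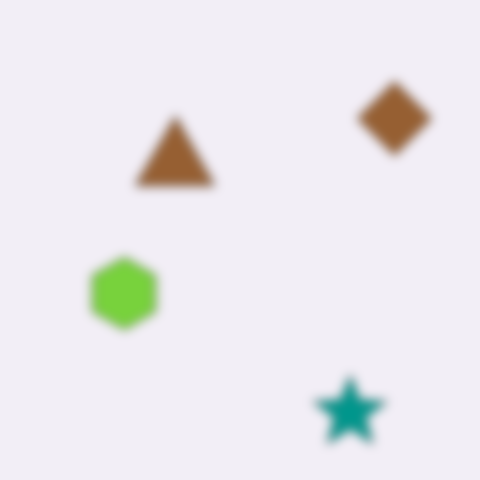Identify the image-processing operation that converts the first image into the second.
Heavily blurred.

Shape edges and outlines are uniformly softened across the whole image.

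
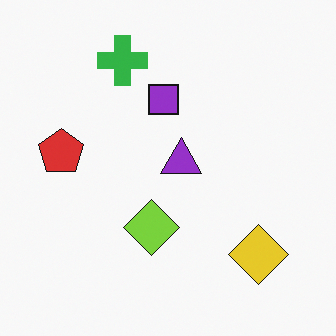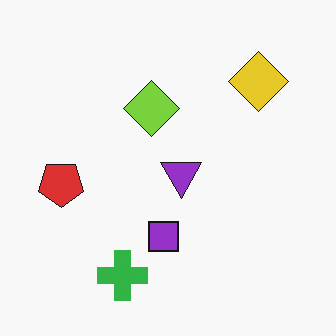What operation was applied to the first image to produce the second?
Flipped vertically (top ↔ bottom).

The green cross is in the top of the first image and the bottom of the second — shapes on opposite sides of the horizontal midline have swapped in a mirror flip.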